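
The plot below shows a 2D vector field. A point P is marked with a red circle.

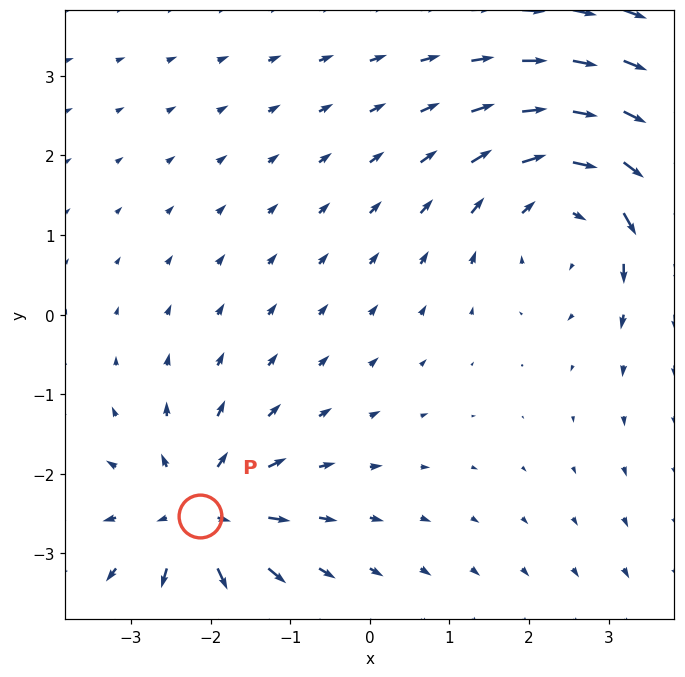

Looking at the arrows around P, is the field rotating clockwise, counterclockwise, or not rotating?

not rotating

Near P at (-2.1, -2.5) the arrows show no circulation. The curl there is ≈0.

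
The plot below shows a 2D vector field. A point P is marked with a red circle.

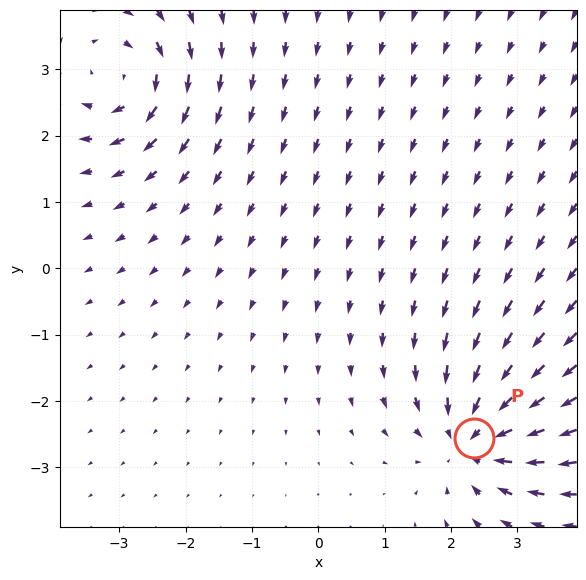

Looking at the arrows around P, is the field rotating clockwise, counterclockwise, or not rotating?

not rotating

Near P at (2.4, -2.6) the arrows show no circulation. The curl there is ≈0.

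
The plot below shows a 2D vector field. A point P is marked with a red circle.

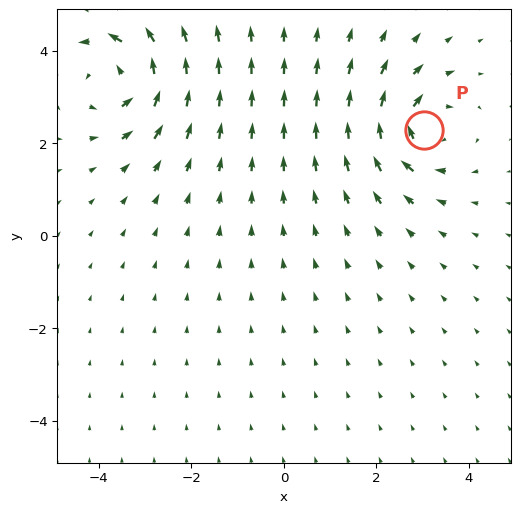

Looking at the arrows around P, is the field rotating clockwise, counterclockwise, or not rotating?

clockwise

Near P at (3.0, 2.3) the arrows circulate clockwise. The curl (z-component) there is about -4; negative curl means clockwise rotation.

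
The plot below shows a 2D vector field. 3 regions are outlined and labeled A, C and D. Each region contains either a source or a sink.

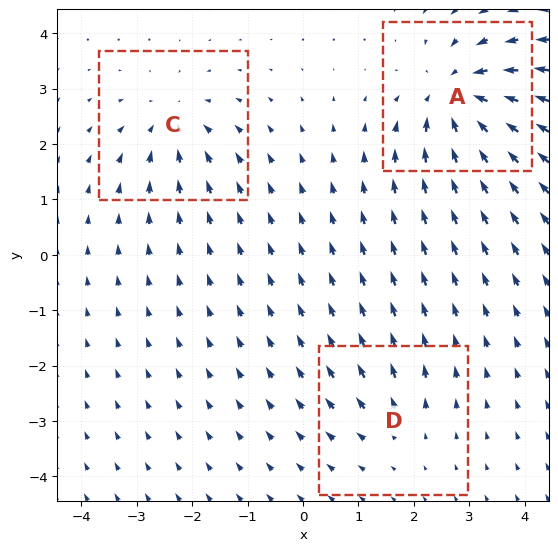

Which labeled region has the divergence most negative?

Divergence at each region's feature centre — A: about -6, C: about -4, D: about +2. Region A is most negative.

A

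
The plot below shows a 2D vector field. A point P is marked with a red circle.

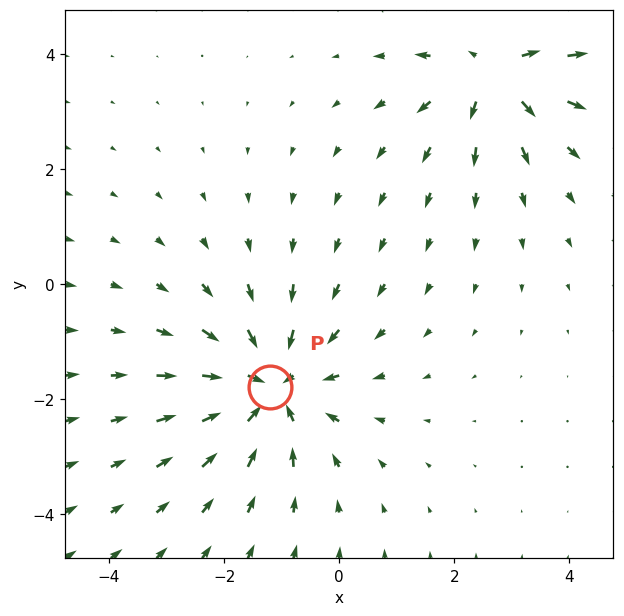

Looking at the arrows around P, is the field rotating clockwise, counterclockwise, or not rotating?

not rotating

Near P at (-1.2, -1.8) the arrows show no circulation. The curl there is ≈0.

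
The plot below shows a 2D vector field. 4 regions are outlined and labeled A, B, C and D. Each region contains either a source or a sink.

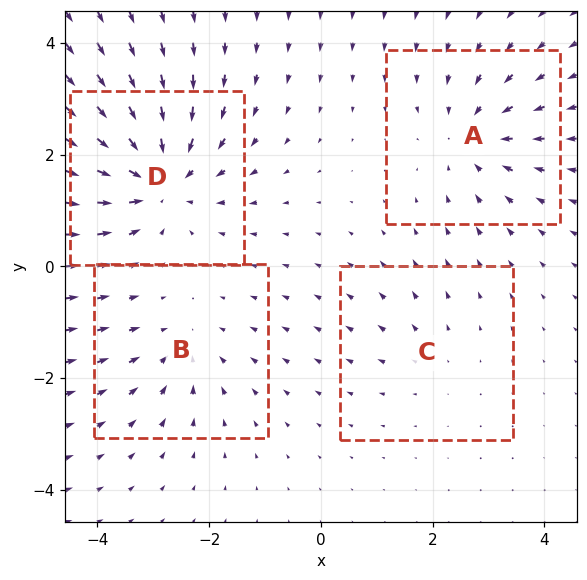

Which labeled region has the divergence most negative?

Divergence at each region's feature centre — A: about -4, B: about -3, C: about +2, D: about -7. Region D is most negative.

D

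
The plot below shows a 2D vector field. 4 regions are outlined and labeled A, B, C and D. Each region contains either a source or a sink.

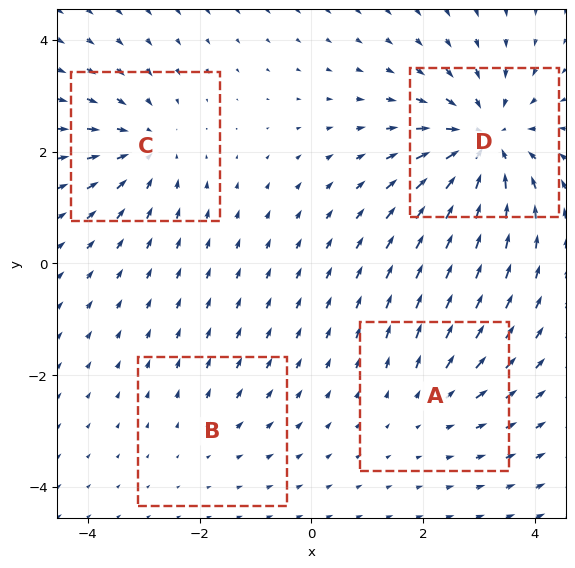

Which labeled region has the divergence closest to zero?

B

Divergence at each region's feature centre — A: about +3, B: about +2, C: about -4, D: about -7. Region B is closest to zero.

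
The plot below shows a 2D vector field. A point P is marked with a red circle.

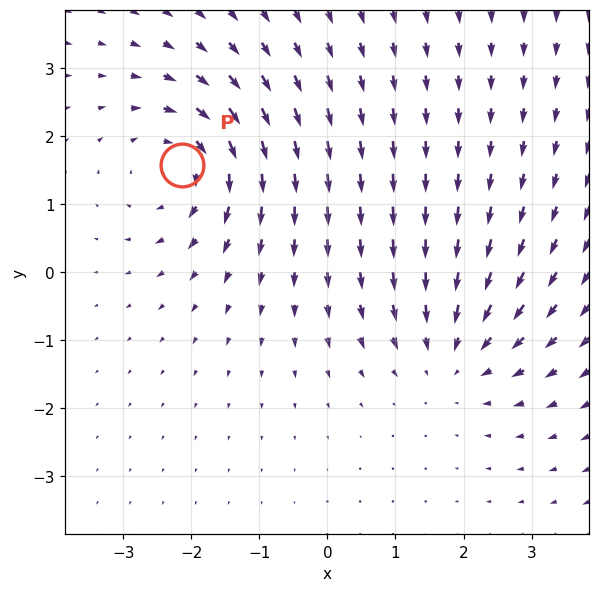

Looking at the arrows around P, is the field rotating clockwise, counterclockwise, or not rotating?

clockwise

Near P at (-2.1, 1.6) the arrows circulate clockwise. The curl (z-component) there is about -4; negative curl means clockwise rotation.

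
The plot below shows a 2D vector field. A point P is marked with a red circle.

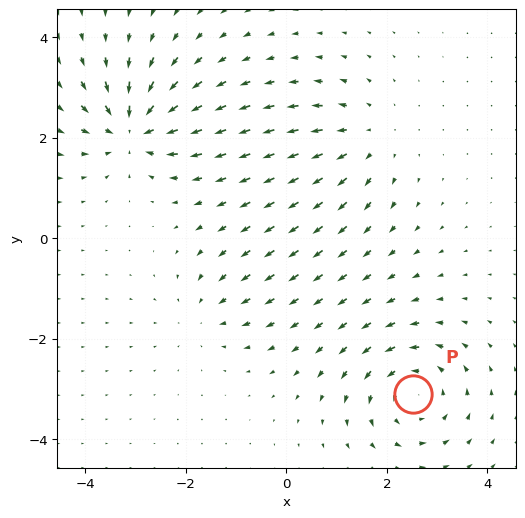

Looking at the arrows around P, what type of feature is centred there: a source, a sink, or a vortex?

At P (2.5, -3.1) the arrows circulate counterclockwise. Divergence ≈0, curl about +5 — near-zero divergence with nonzero curl is a vortex.

vortex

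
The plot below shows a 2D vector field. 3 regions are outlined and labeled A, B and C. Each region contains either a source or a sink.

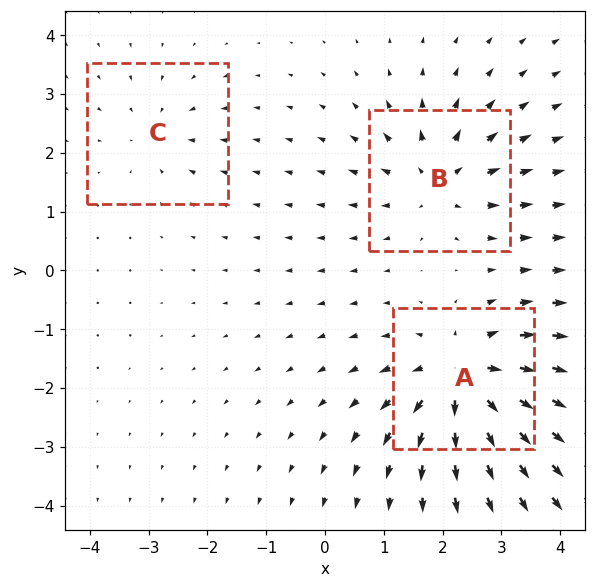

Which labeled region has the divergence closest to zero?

C

Divergence at each region's feature centre — A: about +6, B: about +4, C: about -2. Region C is closest to zero.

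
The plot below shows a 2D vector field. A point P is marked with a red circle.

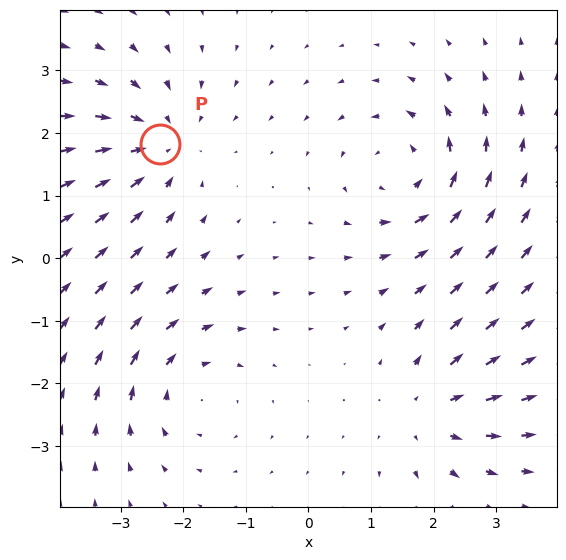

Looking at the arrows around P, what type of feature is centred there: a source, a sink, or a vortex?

At P (-2.4, 1.8) the arrows converge inward. Divergence about -3, curl ≈0 — negative divergence with near-zero curl is a sink.

sink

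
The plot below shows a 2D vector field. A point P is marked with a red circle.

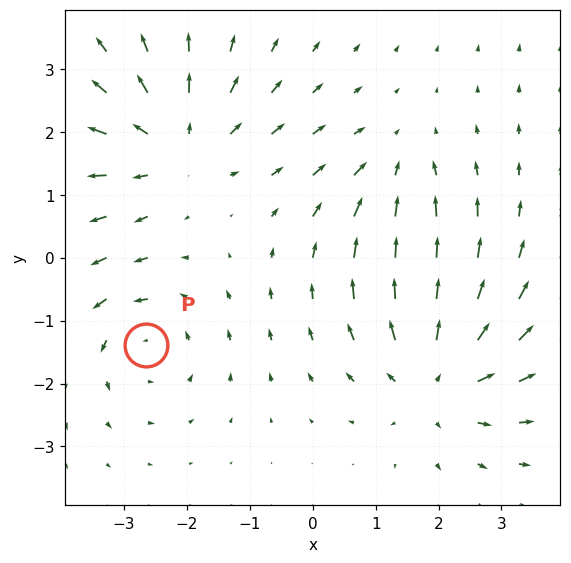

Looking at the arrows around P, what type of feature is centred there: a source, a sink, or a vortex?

vortex

At P (-2.7, -1.4) the arrows circulate counterclockwise. Divergence ≈0, curl about +4 — near-zero divergence with nonzero curl is a vortex.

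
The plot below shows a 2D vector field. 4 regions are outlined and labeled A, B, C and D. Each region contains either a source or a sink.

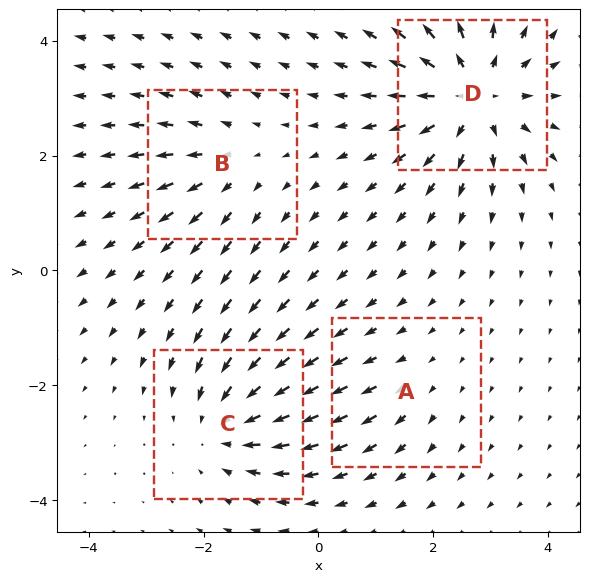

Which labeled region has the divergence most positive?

Divergence at each region's feature centre — A: about +2, B: about +3, C: about -5, D: about +7. Region D is most positive.

D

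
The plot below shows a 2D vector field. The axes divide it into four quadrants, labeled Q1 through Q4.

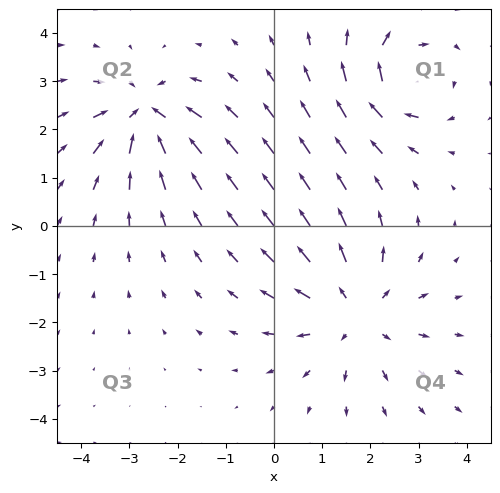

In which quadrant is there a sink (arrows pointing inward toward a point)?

The sink sits at approximately (-2.7, 2.3), which lies in quadrant Q2. The divergence there is about -4, negative as expected for a sink.

Q2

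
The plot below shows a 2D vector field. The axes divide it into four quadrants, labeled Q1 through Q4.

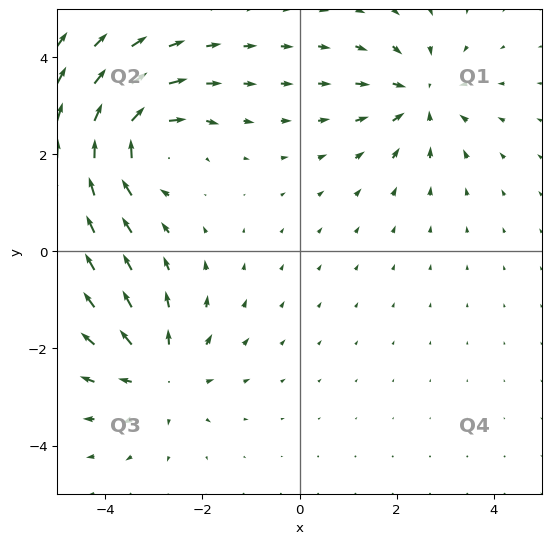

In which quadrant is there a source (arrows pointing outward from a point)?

Q3

The source sits at approximately (-2.9, -2.5), which lies in quadrant Q3. The divergence there is about +4, positive as expected for a source.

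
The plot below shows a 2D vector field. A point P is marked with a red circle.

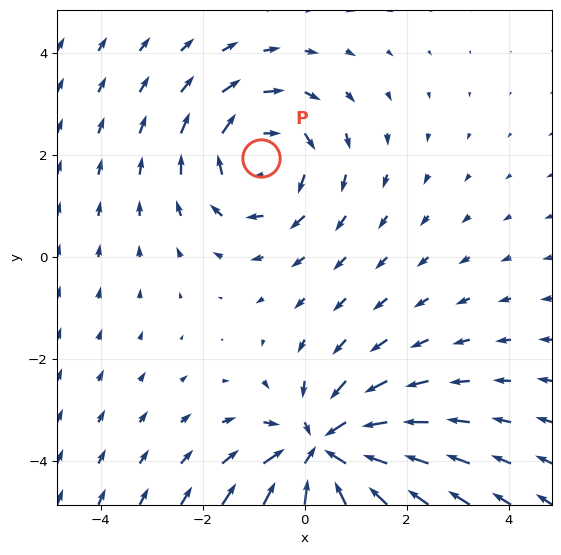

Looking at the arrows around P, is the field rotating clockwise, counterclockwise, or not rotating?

Near P at (-0.9, 1.9) the arrows circulate clockwise. The curl (z-component) there is about -3; negative curl means clockwise rotation.

clockwise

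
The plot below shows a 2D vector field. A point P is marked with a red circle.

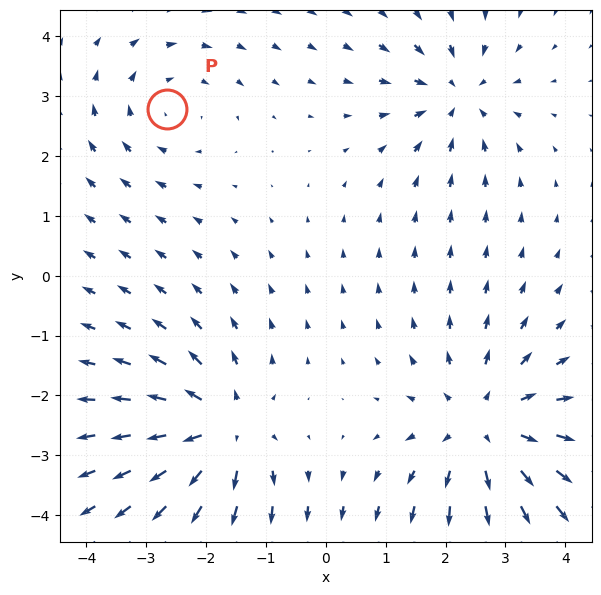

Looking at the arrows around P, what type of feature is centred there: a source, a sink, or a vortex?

At P (-2.7, 2.8) the arrows circulate clockwise. Divergence ≈0, curl about -2 — near-zero divergence with nonzero curl is a vortex.

vortex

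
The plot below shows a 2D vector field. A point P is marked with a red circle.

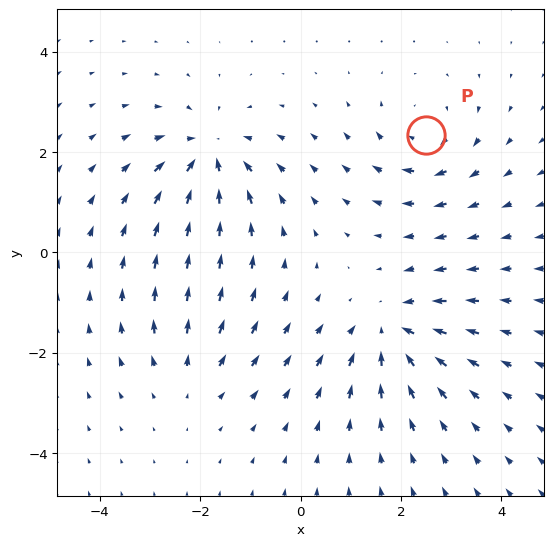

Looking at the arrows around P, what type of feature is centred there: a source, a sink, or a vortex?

At P (2.5, 2.3) the arrows circulate clockwise. Divergence ≈0, curl about -3 — near-zero divergence with nonzero curl is a vortex.

vortex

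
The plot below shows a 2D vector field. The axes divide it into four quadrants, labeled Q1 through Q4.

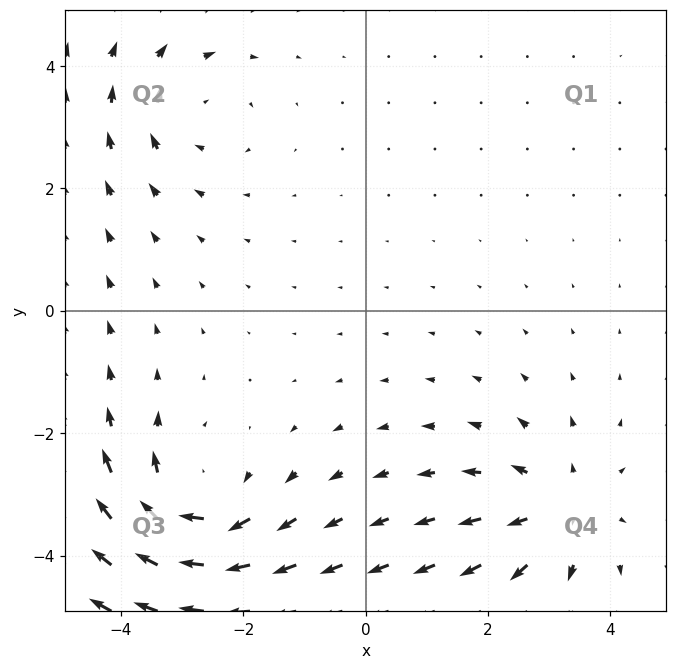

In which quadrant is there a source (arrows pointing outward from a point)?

The source sits at approximately (3.2, -3.2), which lies in quadrant Q4. The divergence there is about +4, positive as expected for a source.

Q4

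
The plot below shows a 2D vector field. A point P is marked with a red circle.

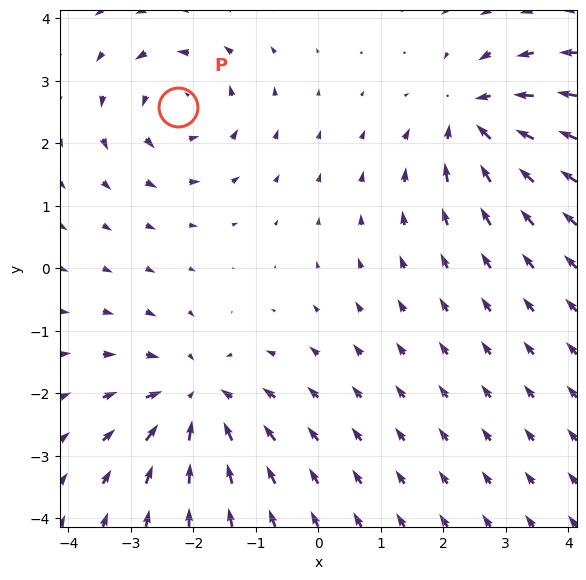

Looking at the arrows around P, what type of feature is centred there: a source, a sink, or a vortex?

vortex

At P (-2.3, 2.6) the arrows circulate counterclockwise. Divergence ≈0, curl about +5 — near-zero divergence with nonzero curl is a vortex.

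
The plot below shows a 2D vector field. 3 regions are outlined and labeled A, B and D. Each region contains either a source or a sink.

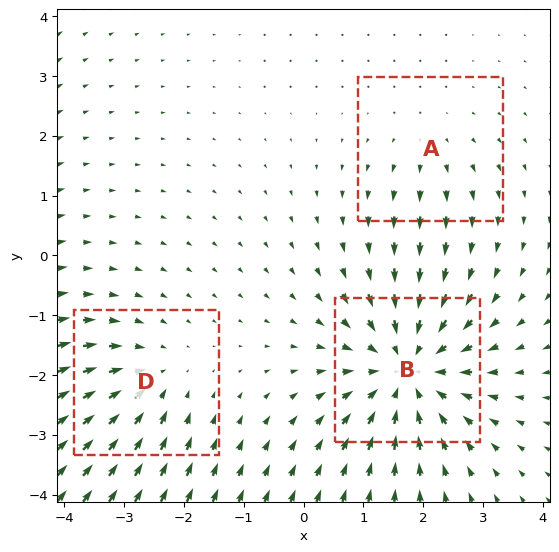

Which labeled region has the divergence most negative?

Divergence at each region's feature centre — A: about +2, B: about -5, D: about -3. Region B is most negative.

B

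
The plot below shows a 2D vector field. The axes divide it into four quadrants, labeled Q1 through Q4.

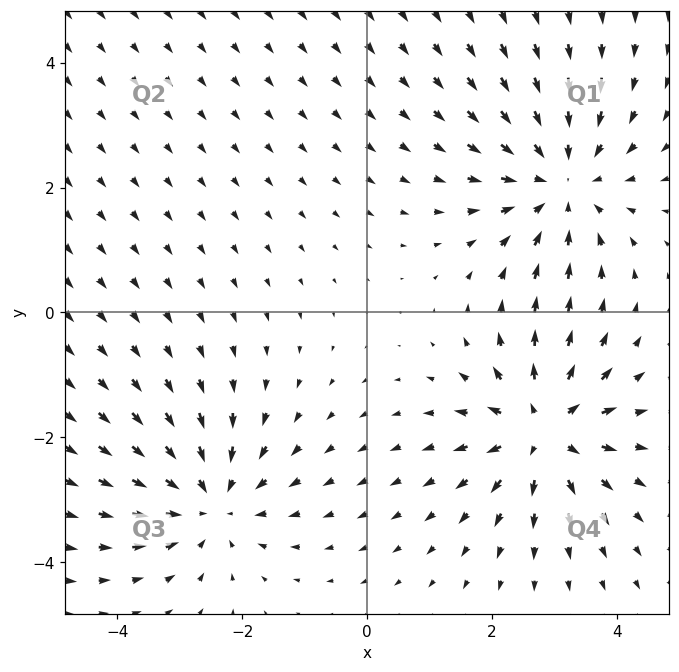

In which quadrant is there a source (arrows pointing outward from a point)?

The source sits at approximately (2.8, -1.9), which lies in quadrant Q4. The divergence there is about +5, positive as expected for a source.

Q4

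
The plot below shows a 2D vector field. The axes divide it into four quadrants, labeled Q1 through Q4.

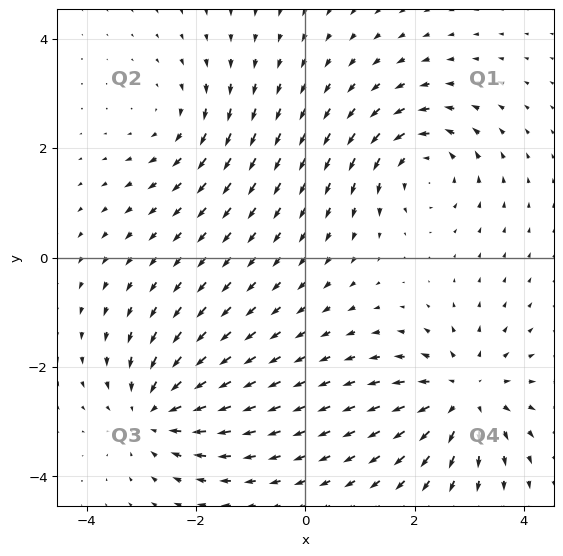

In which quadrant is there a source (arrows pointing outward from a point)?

Q4

The source sits at approximately (2.9, -2.5), which lies in quadrant Q4. The divergence there is about +5, positive as expected for a source.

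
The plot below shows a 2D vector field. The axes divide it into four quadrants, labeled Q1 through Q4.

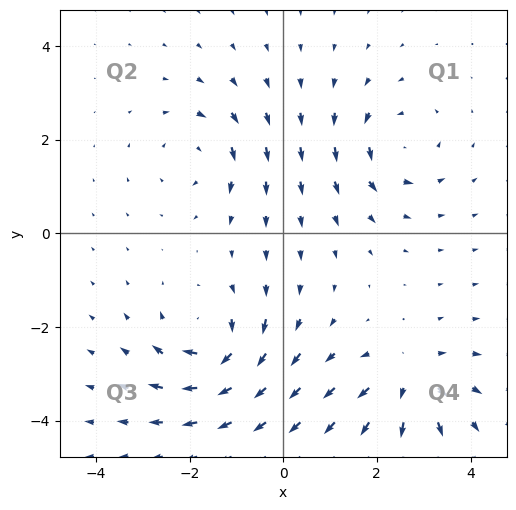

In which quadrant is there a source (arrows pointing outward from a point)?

Q4

The source sits at approximately (2.7, -3.1), which lies in quadrant Q4. The divergence there is about +5, positive as expected for a source.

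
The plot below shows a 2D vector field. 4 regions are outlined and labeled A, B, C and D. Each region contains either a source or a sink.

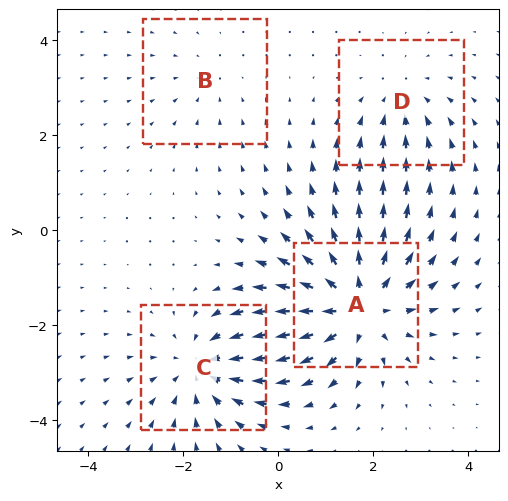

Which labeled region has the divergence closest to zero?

Divergence at each region's feature centre — A: about +6, B: about -2, C: about -5, D: about -3. Region B is closest to zero.

B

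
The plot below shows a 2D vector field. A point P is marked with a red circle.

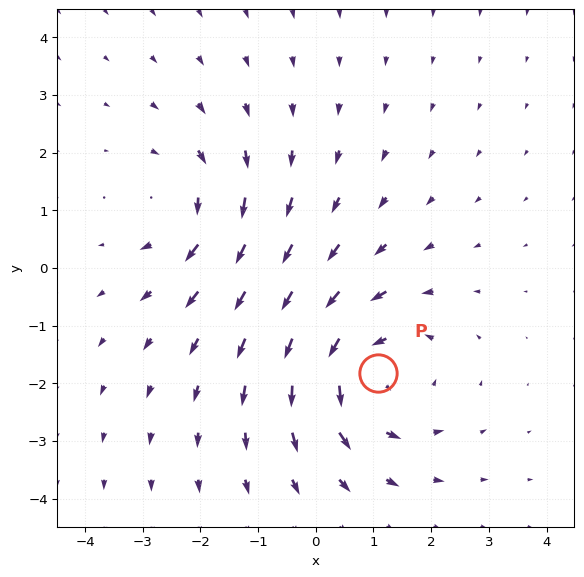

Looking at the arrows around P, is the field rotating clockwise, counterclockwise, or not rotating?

counterclockwise

Near P at (1.1, -1.8) the arrows circulate counterclockwise. The curl (z-component) there is about +4; positive curl means counterclockwise rotation.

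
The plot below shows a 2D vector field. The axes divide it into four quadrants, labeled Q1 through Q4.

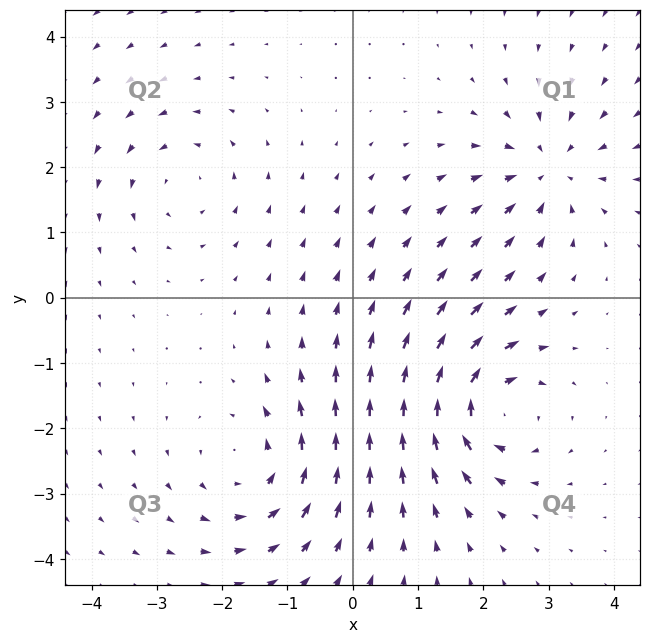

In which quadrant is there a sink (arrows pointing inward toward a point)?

Q1

The sink sits at approximately (3.0, 2.0), which lies in quadrant Q1. The divergence there is about -4, negative as expected for a sink.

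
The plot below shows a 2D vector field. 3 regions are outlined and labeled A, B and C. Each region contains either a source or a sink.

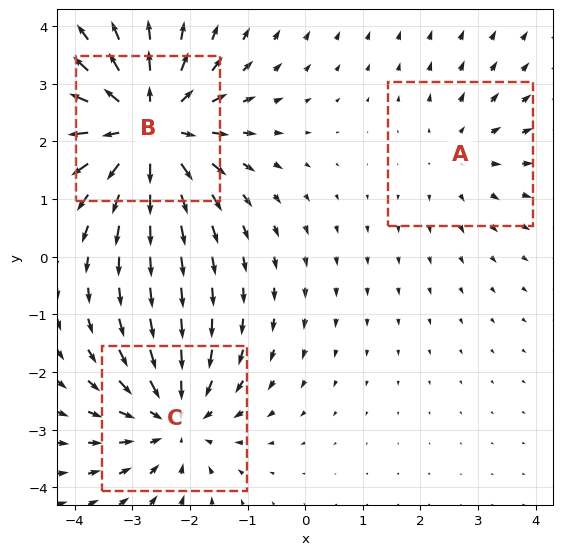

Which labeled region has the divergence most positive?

B

Divergence at each region's feature centre — A: about +2, B: about +5, C: about -3. Region B is most positive.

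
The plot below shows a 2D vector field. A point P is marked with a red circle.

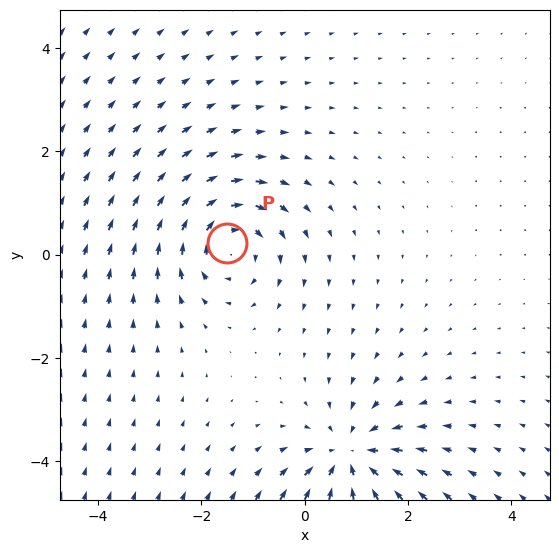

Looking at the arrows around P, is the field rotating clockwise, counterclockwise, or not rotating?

Near P at (-1.5, 0.2) the arrows circulate clockwise. The curl (z-component) there is about -3; negative curl means clockwise rotation.

clockwise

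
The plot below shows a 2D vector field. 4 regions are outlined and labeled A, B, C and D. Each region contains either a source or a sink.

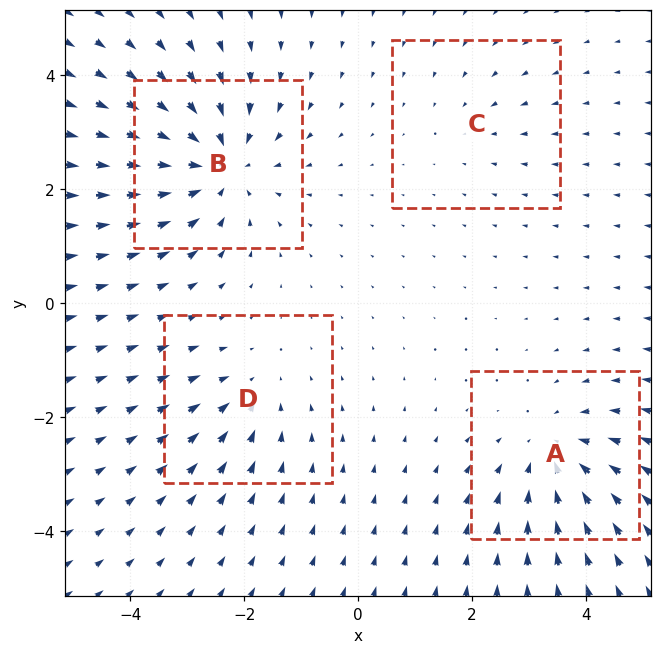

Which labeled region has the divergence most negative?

B

Divergence at each region's feature centre — A: about -5, B: about -6, C: about -2, D: about -3. Region B is most negative.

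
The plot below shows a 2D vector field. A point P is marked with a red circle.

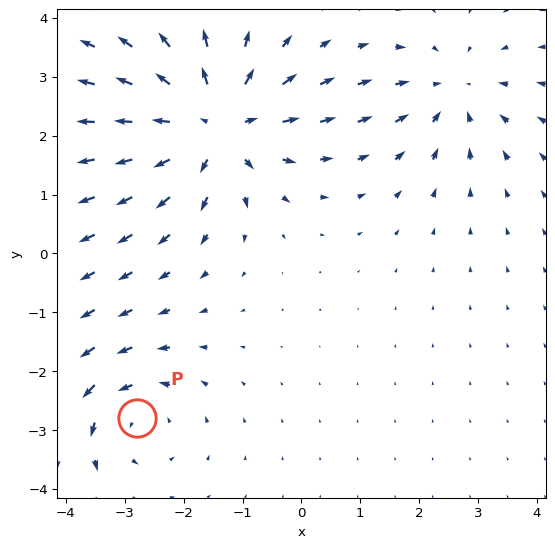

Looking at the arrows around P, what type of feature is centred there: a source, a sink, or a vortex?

vortex

At P (-2.8, -2.8) the arrows circulate counterclockwise. Divergence ≈0, curl about +3 — near-zero divergence with nonzero curl is a vortex.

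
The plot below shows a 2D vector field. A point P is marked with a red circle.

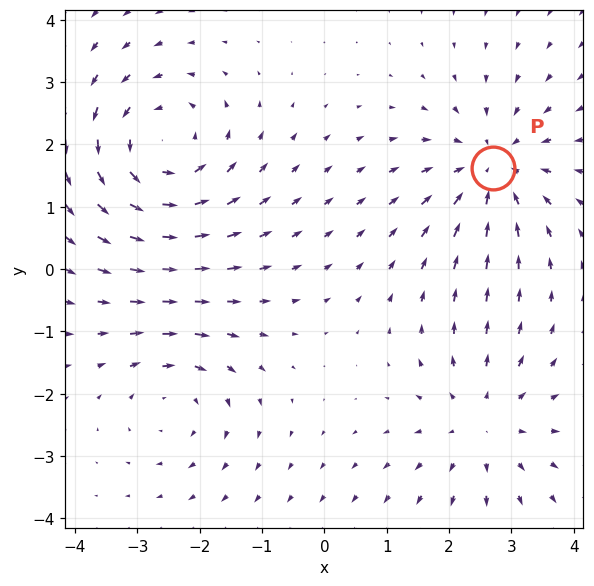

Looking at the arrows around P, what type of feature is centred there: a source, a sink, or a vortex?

sink

At P (2.7, 1.6) the arrows converge inward. Divergence about -4, curl ≈0 — negative divergence with near-zero curl is a sink.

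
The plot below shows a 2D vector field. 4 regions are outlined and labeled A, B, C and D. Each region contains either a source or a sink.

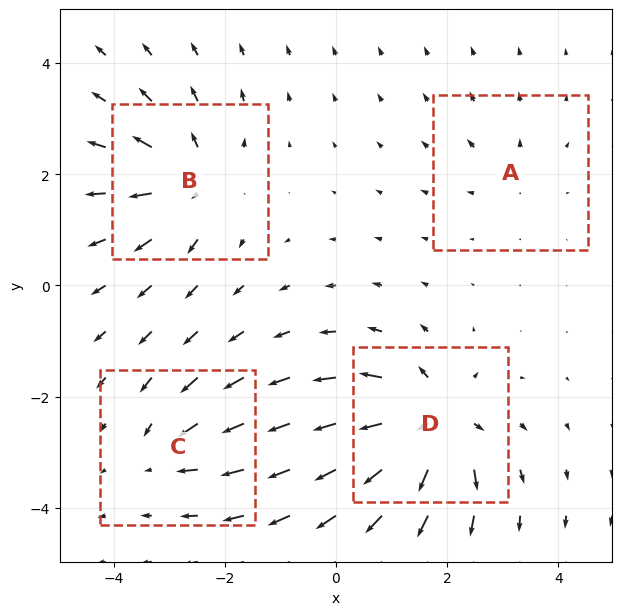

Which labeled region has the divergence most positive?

Divergence at each region's feature centre — A: about +3, B: about +6, C: about -4, D: about +8. Region D is most positive.

D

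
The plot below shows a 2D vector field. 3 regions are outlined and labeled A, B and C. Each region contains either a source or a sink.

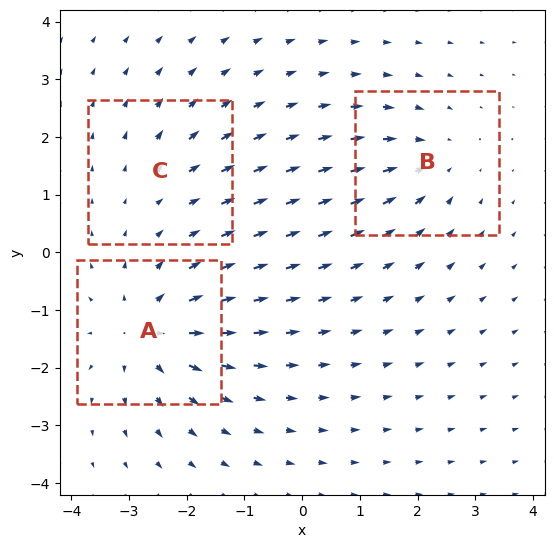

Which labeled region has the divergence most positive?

A

Divergence at each region's feature centre — A: about +5, B: about -3, C: about +2. Region A is most positive.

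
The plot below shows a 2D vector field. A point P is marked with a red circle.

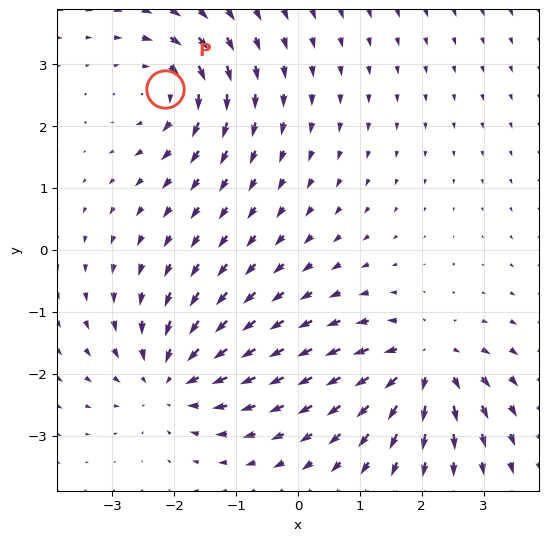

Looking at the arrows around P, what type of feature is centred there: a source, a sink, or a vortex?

At P (-2.1, 2.6) the arrows circulate clockwise. Divergence ≈0, curl about -4 — near-zero divergence with nonzero curl is a vortex.

vortex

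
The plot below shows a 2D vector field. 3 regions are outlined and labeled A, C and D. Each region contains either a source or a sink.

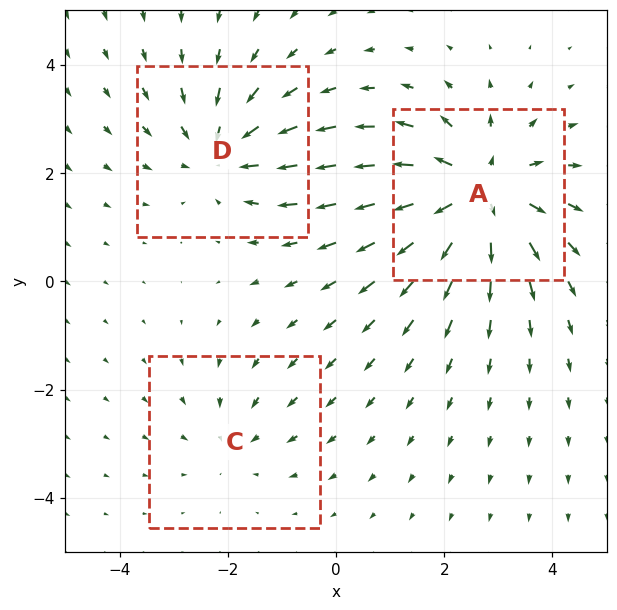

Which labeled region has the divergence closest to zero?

C

Divergence at each region's feature centre — A: about +4, C: about -2, D: about -3. Region C is closest to zero.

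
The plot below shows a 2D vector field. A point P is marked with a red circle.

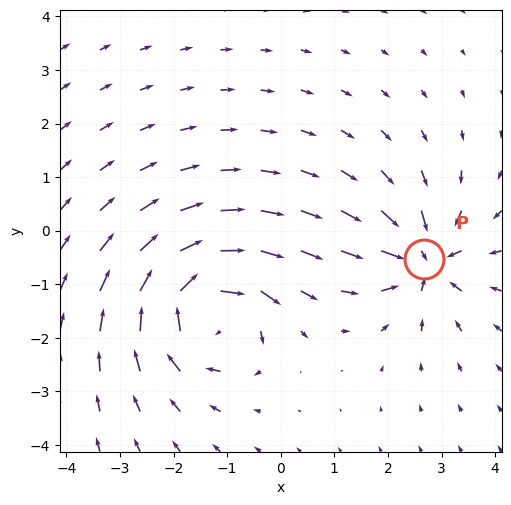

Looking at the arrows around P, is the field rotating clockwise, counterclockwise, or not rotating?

Near P at (2.7, -0.5) the arrows show no circulation. The curl there is ≈0.

not rotating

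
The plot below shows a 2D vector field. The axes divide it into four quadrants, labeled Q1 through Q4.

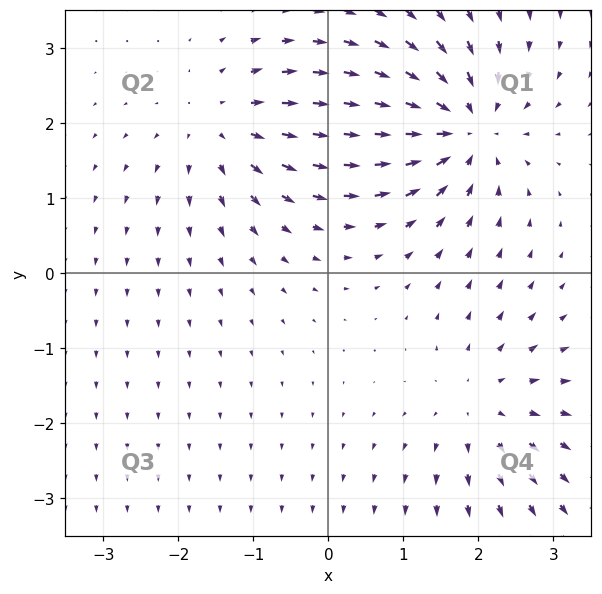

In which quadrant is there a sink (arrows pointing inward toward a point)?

The sink sits at approximately (1.8, 1.9), which lies in quadrant Q1. The divergence there is about -6, negative as expected for a sink.

Q1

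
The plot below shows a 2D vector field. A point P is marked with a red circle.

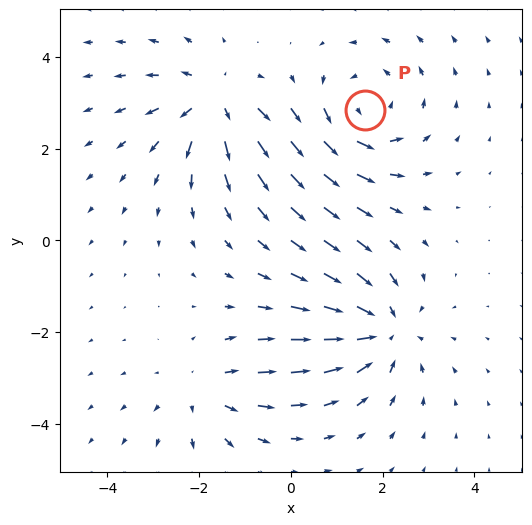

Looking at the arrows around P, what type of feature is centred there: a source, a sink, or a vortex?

vortex

At P (1.6, 2.8) the arrows circulate counterclockwise. Divergence ≈0, curl about +4 — near-zero divergence with nonzero curl is a vortex.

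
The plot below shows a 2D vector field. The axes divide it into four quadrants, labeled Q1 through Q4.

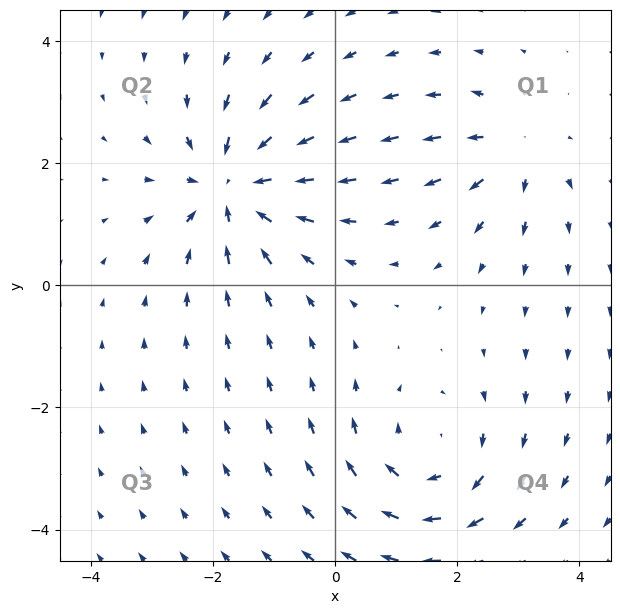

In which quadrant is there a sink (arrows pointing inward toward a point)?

Q2

The sink sits at approximately (-1.7, 1.6), which lies in quadrant Q2. The divergence there is about -5, negative as expected for a sink.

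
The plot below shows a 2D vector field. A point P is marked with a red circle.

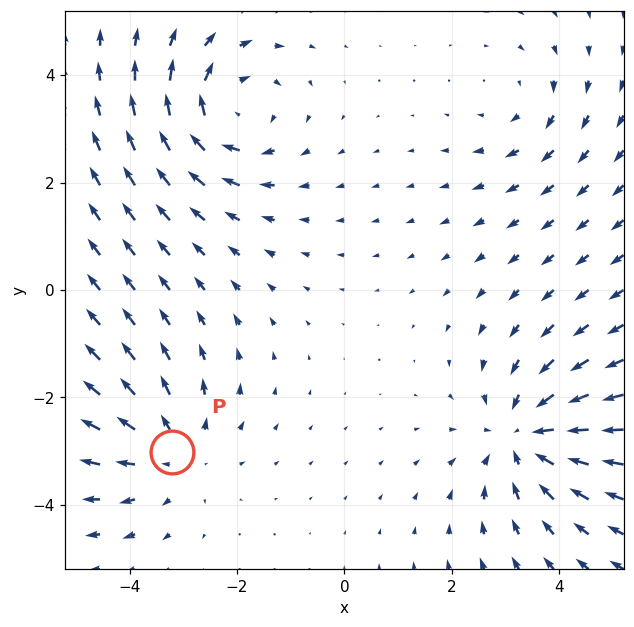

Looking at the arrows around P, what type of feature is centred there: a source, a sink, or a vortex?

source

At P (-3.2, -3.0) the arrows spread outward. Divergence about +3, curl ≈0 — positive divergence with near-zero curl is a source.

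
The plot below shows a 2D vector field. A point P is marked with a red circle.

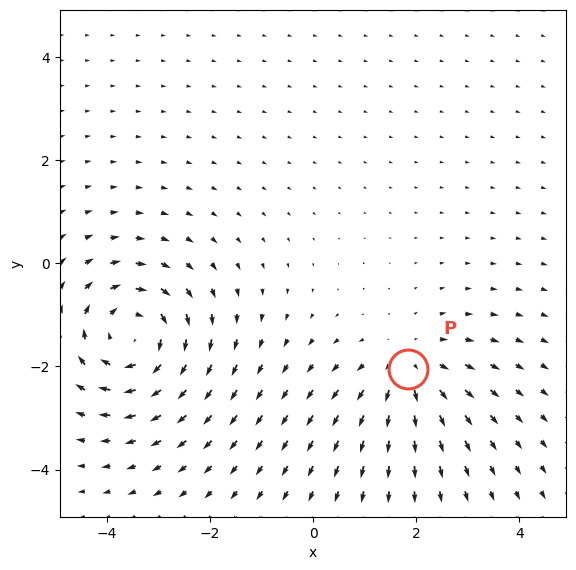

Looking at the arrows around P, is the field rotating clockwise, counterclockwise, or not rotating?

Near P at (1.8, -2.1) the arrows show no circulation. The curl there is ≈0.

not rotating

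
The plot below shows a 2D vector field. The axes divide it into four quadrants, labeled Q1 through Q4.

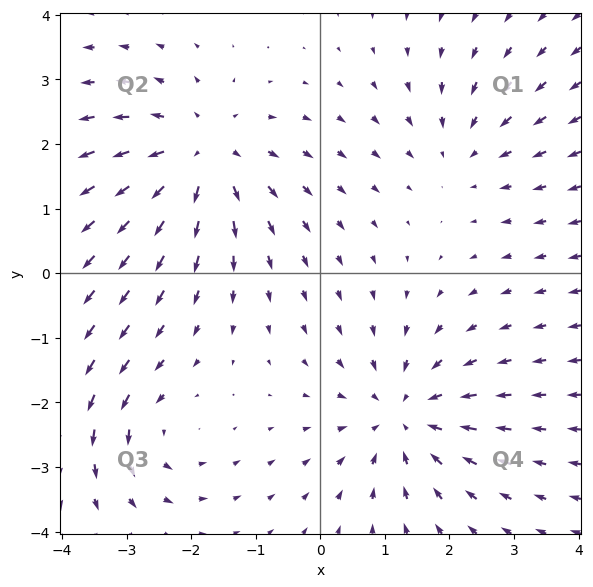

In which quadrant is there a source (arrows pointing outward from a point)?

Q2

The source sits at approximately (-1.8, 1.8), which lies in quadrant Q2. The divergence there is about +5, positive as expected for a source.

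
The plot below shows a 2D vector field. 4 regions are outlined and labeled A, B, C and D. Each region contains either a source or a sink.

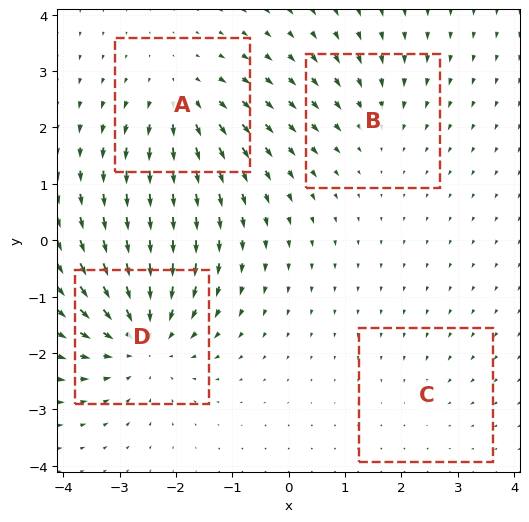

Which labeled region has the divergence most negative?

D

Divergence at each region's feature centre — A: about +4, B: about -3, C: about -2, D: about -6. Region D is most negative.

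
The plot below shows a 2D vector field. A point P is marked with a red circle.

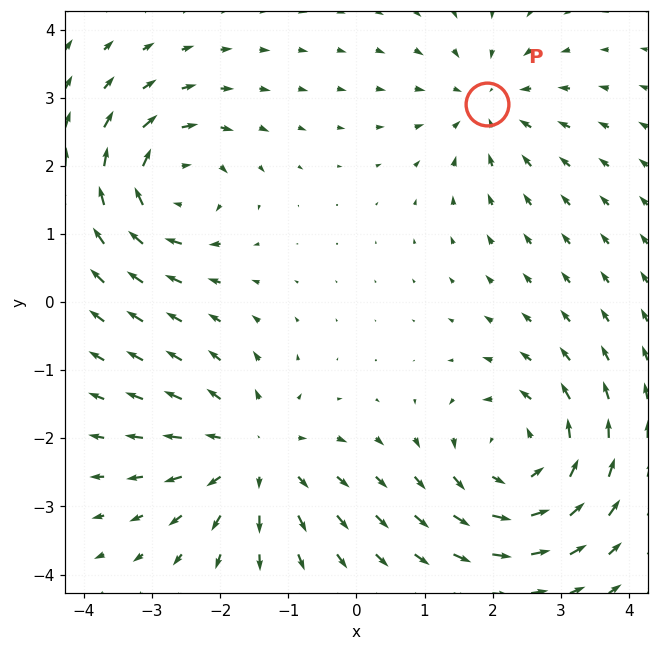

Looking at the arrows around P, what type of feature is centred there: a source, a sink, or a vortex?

sink

At P (1.9, 2.9) the arrows converge inward. Divergence about -4, curl ≈0 — negative divergence with near-zero curl is a sink.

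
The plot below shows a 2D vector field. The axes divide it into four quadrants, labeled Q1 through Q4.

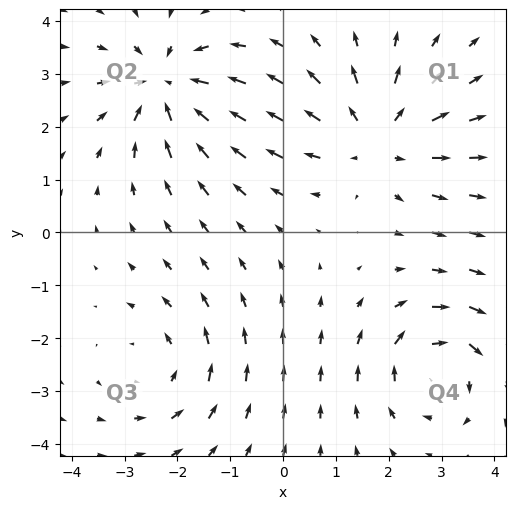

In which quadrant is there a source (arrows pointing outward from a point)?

The source sits at approximately (1.8, 1.8), which lies in quadrant Q1. The divergence there is about +3, positive as expected for a source.

Q1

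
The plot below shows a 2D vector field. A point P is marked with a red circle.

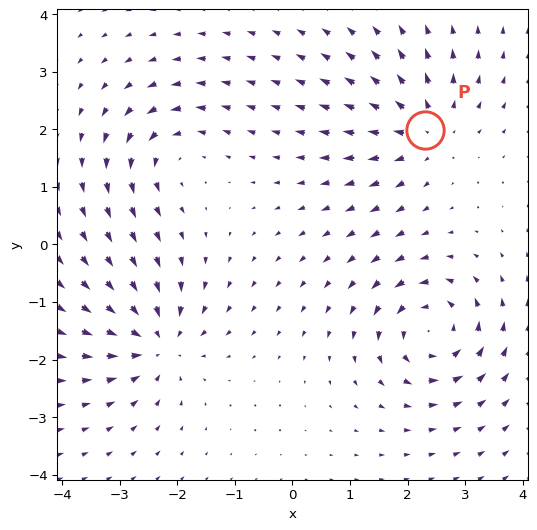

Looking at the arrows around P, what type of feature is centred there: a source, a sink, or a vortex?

At P (2.3, 2.0) the arrows spread outward. Divergence about +5, curl ≈0 — positive divergence with near-zero curl is a source.

source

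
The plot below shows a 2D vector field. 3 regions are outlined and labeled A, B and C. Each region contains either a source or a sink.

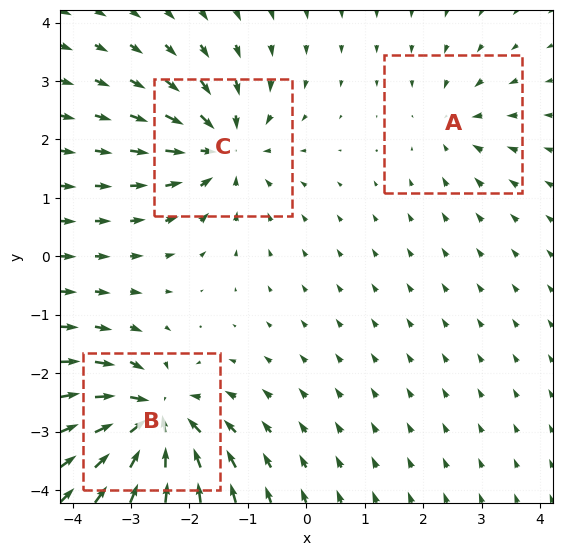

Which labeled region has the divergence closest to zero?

Divergence at each region's feature centre — A: about -2, B: about -6, C: about -4. Region A is closest to zero.

A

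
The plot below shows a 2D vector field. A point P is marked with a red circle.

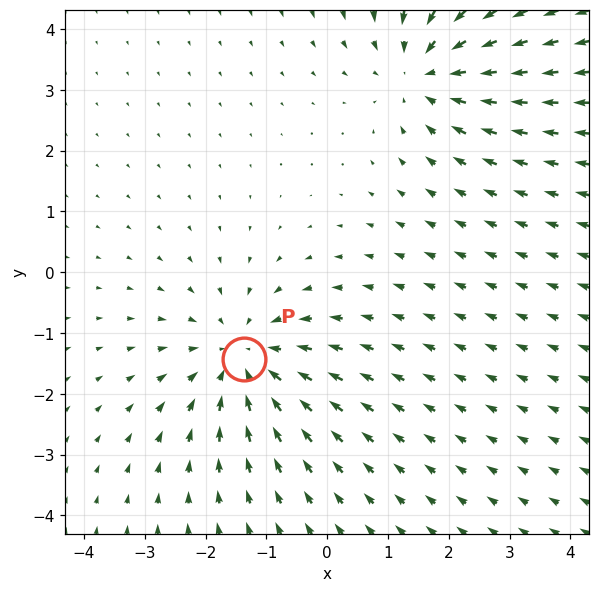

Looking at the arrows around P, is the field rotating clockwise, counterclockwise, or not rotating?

not rotating

Near P at (-1.4, -1.4) the arrows show no circulation. The curl there is ≈0.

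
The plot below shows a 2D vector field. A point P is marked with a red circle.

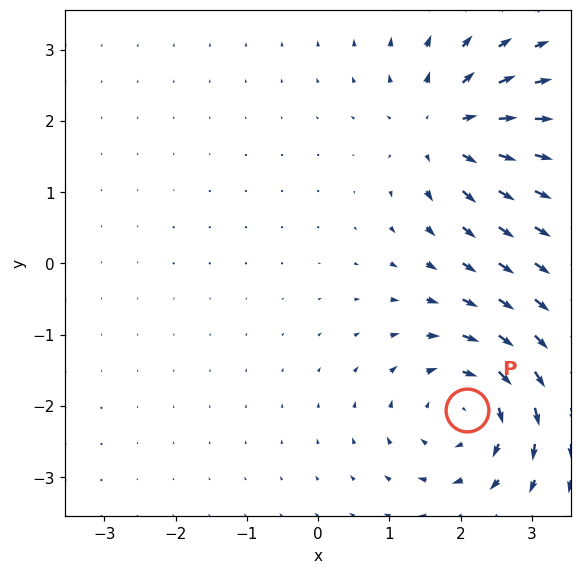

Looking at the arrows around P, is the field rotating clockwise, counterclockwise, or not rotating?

Near P at (2.1, -2.1) the arrows circulate clockwise. The curl (z-component) there is about -5; negative curl means clockwise rotation.

clockwise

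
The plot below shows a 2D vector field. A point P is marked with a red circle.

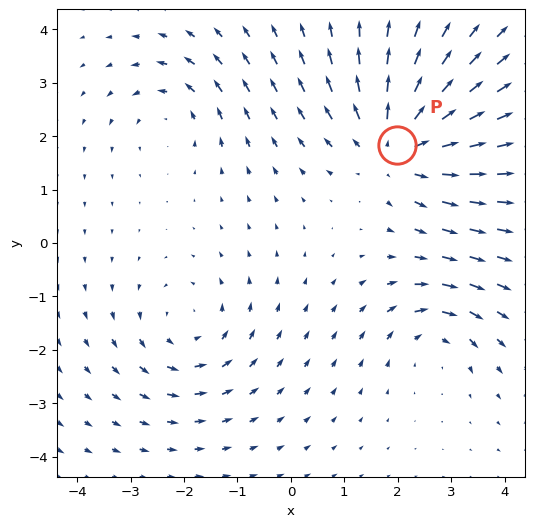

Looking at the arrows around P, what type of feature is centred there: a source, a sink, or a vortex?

source

At P (2.0, 1.8) the arrows spread outward. Divergence about +5, curl ≈0 — positive divergence with near-zero curl is a source.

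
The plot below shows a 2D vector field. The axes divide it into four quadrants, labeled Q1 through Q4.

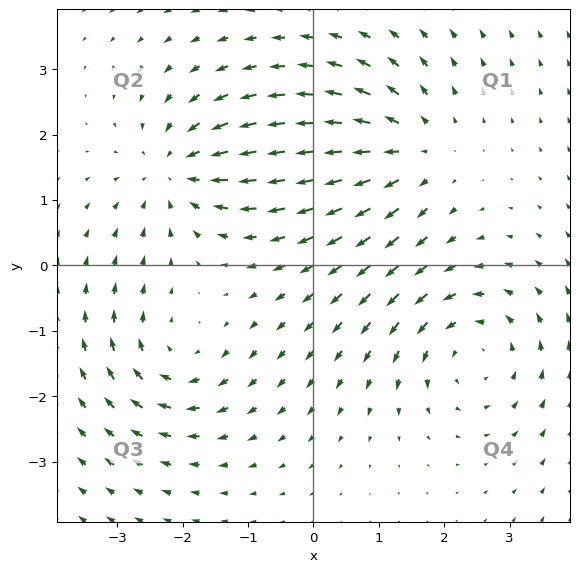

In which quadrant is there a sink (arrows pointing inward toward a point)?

The sink sits at approximately (-2.1, 1.4), which lies in quadrant Q2. The divergence there is about -4, negative as expected for a sink.

Q2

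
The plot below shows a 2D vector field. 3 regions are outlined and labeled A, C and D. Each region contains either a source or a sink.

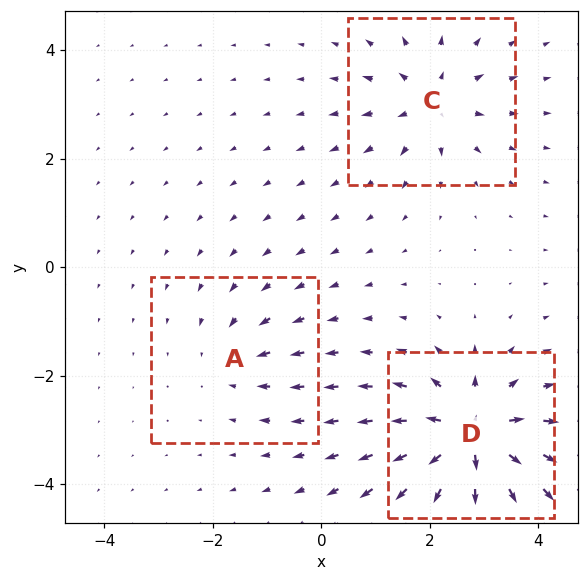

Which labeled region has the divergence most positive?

D

Divergence at each region's feature centre — A: about -2, C: about +4, D: about +6. Region D is most positive.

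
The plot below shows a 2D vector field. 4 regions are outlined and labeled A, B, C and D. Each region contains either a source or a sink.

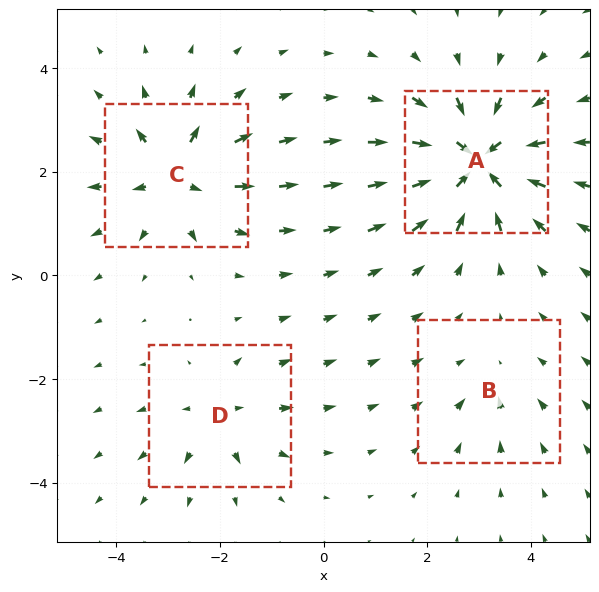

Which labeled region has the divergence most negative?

A

Divergence at each region's feature centre — A: about -8, B: about -2, C: about +6, D: about +4. Region A is most negative.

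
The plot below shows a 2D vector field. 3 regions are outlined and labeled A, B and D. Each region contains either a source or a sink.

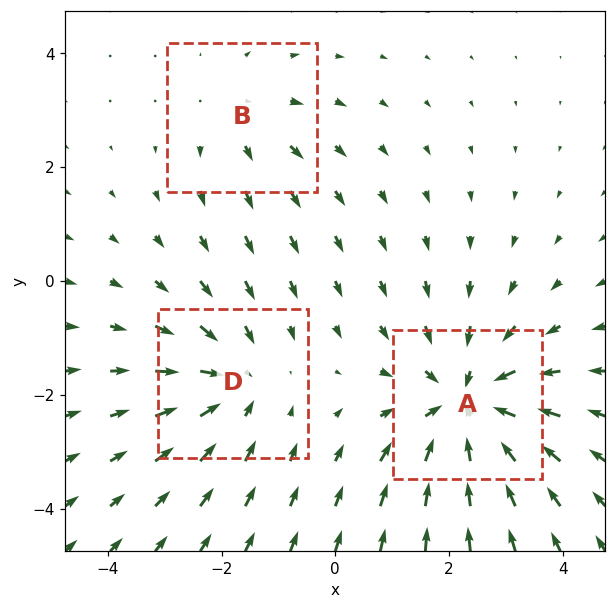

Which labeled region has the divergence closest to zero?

B

Divergence at each region's feature centre — A: about -4, B: about +2, D: about -3. Region B is closest to zero.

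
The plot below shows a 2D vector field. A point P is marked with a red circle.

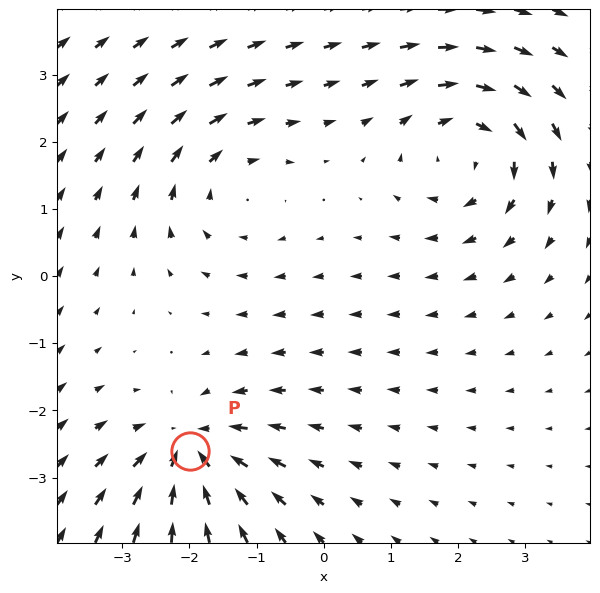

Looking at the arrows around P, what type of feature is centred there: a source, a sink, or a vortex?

At P (-2.0, -2.6) the arrows converge inward. Divergence about -5, curl ≈0 — negative divergence with near-zero curl is a sink.

sink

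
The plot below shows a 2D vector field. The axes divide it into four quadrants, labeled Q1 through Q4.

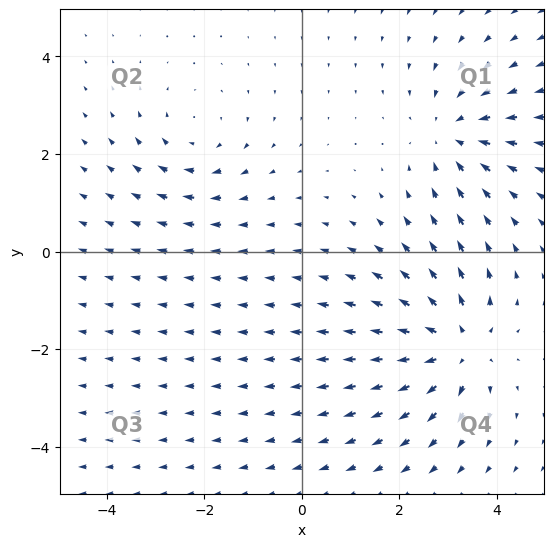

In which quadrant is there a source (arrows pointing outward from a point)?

Q4

The source sits at approximately (3.2, -1.9), which lies in quadrant Q4. The divergence there is about +6, positive as expected for a source.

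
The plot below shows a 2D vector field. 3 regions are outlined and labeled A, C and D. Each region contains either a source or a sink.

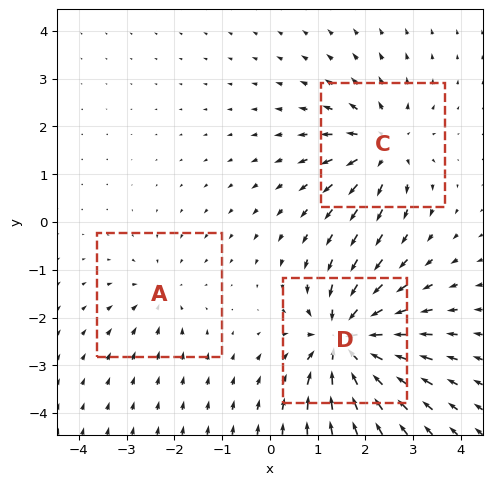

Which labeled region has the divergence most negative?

D

Divergence at each region's feature centre — A: about -2, C: about +4, D: about -6. Region D is most negative.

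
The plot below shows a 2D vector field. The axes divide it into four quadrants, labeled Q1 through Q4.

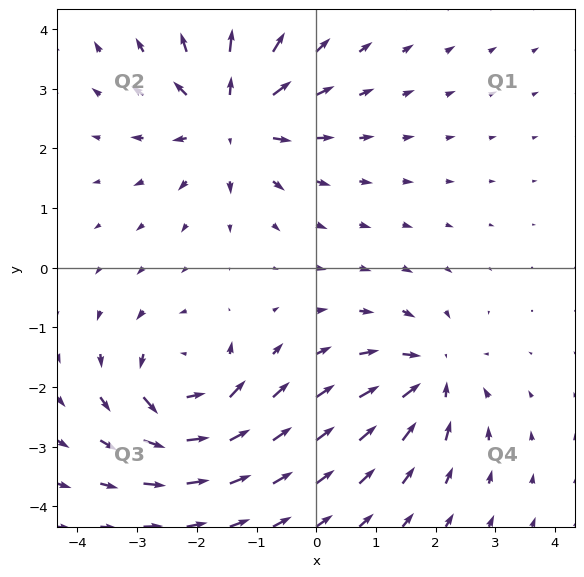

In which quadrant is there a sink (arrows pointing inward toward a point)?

The sink sits at approximately (1.9, -1.8), which lies in quadrant Q4. The divergence there is about -5, negative as expected for a sink.

Q4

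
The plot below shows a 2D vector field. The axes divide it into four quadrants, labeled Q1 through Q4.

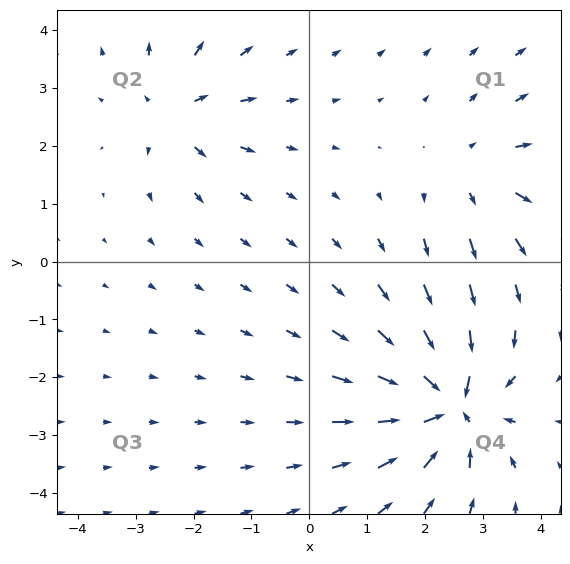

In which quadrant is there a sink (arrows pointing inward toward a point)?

The sink sits at approximately (2.4, -2.5), which lies in quadrant Q4. The divergence there is about -7, negative as expected for a sink.

Q4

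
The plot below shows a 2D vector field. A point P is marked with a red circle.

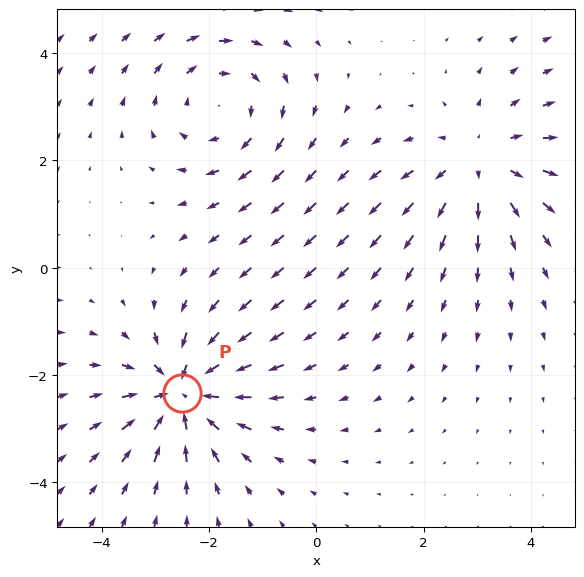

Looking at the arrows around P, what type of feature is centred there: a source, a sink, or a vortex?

sink

At P (-2.5, -2.3) the arrows converge inward. Divergence about -6, curl ≈0 — negative divergence with near-zero curl is a sink.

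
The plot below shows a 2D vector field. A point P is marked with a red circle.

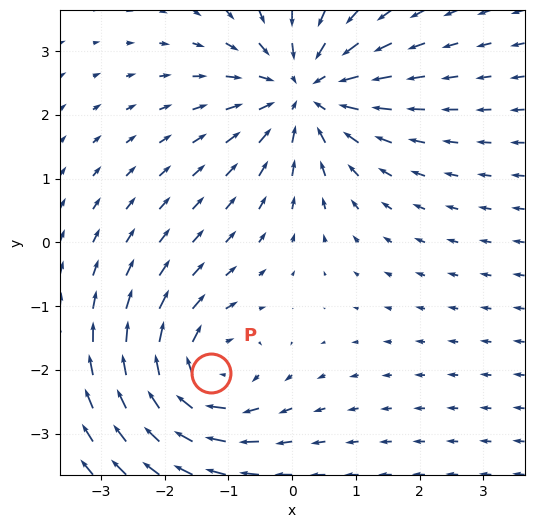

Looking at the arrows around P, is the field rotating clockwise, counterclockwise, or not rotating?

clockwise

Near P at (-1.3, -2.1) the arrows circulate clockwise. The curl (z-component) there is about -5; negative curl means clockwise rotation.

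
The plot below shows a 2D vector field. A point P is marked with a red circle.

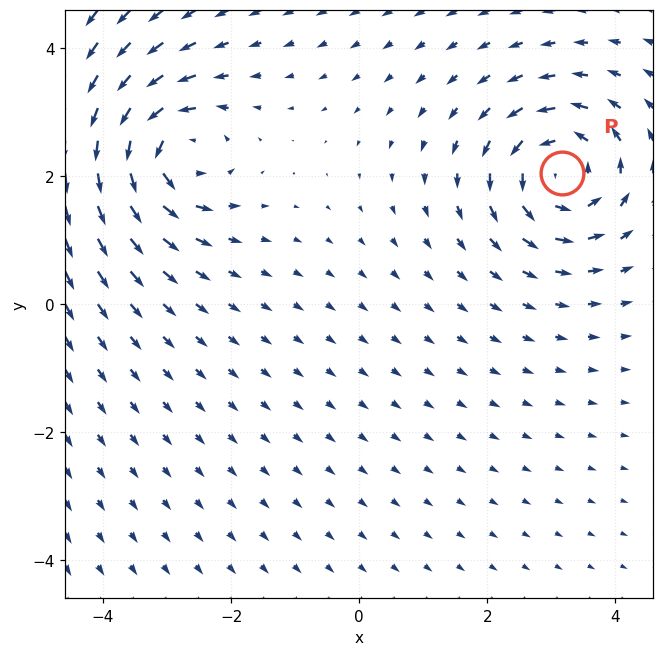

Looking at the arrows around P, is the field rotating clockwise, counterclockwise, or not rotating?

counterclockwise

Near P at (3.2, 2.0) the arrows circulate counterclockwise. The curl (z-component) there is about +4; positive curl means counterclockwise rotation.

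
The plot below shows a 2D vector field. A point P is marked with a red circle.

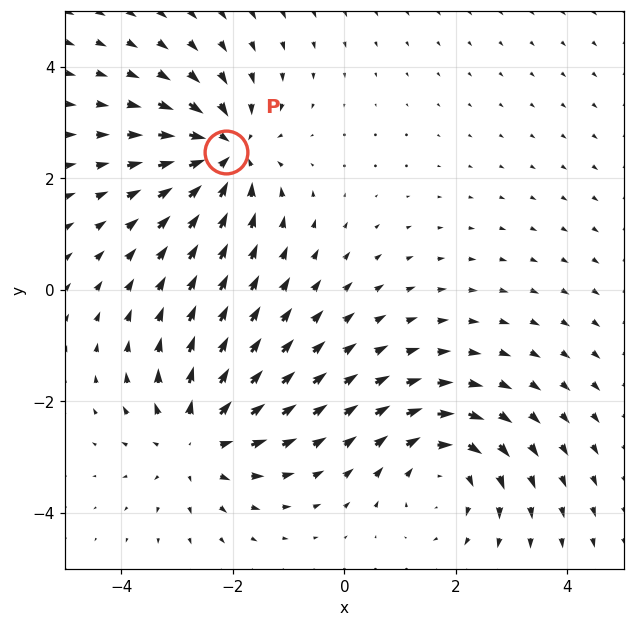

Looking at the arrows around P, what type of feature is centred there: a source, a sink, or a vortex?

At P (-2.1, 2.5) the arrows converge inward. Divergence about -5, curl ≈0 — negative divergence with near-zero curl is a sink.

sink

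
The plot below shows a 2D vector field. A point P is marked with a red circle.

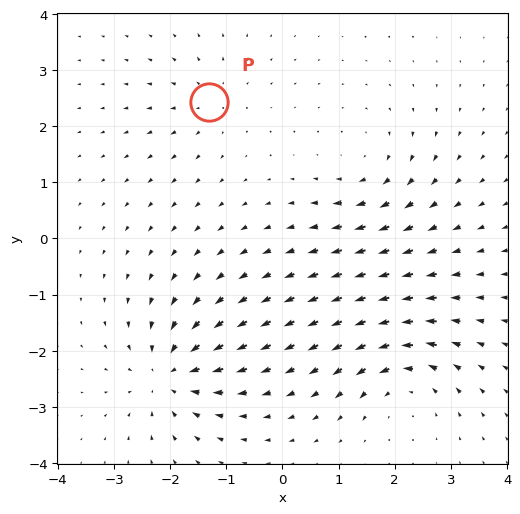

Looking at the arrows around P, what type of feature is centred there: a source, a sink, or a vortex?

At P (-1.3, 2.4) the arrows spread outward. Divergence about +3, curl ≈0 — positive divergence with near-zero curl is a source.

source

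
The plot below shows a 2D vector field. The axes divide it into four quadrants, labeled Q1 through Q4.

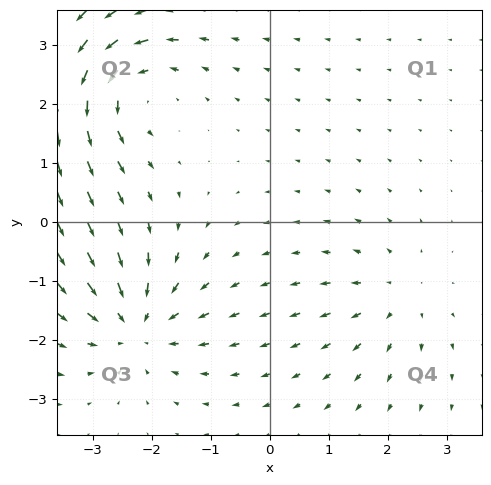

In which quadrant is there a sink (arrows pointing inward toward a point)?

Q3

The sink sits at approximately (-2.3, -1.7), which lies in quadrant Q3. The divergence there is about -5, negative as expected for a sink.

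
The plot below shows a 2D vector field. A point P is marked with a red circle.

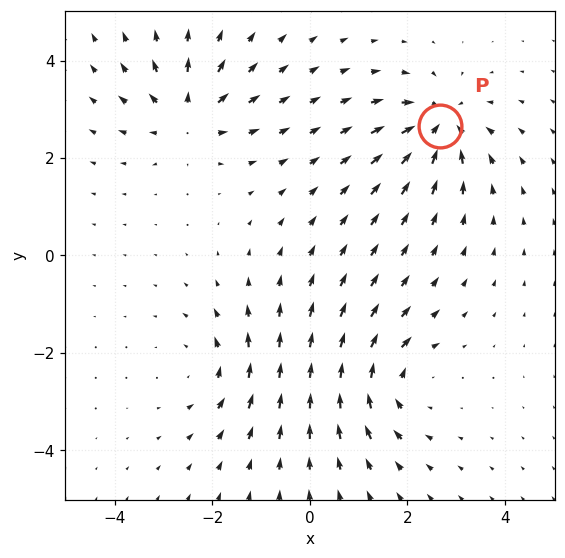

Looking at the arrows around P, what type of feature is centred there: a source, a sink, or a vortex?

At P (2.7, 2.7) the arrows converge inward. Divergence about -5, curl ≈0 — negative divergence with near-zero curl is a sink.

sink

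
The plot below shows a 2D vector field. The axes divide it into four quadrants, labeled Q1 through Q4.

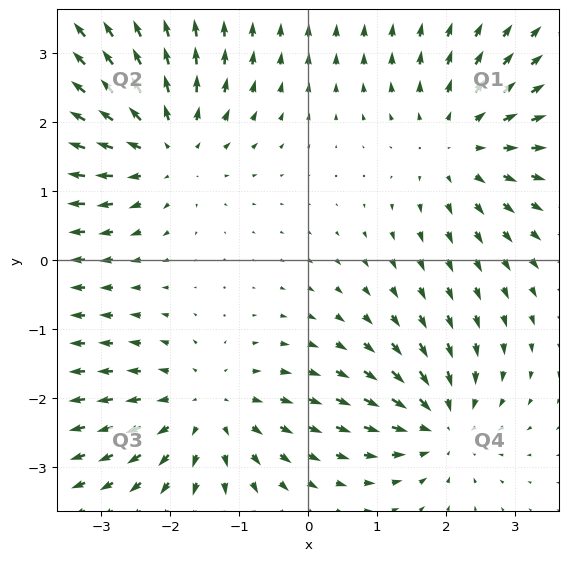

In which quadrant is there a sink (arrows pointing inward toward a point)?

Q4

The sink sits at approximately (1.9, -2.4), which lies in quadrant Q4. The divergence there is about -5, negative as expected for a sink.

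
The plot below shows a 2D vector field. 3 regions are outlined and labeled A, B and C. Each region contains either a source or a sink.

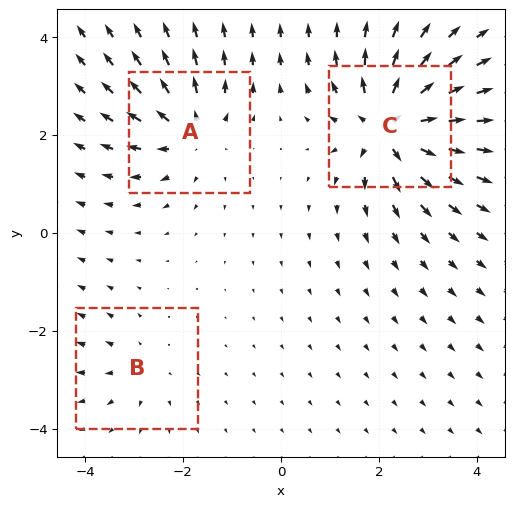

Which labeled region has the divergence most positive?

C

Divergence at each region's feature centre — A: about +4, B: about +2, C: about +6. Region C is most positive.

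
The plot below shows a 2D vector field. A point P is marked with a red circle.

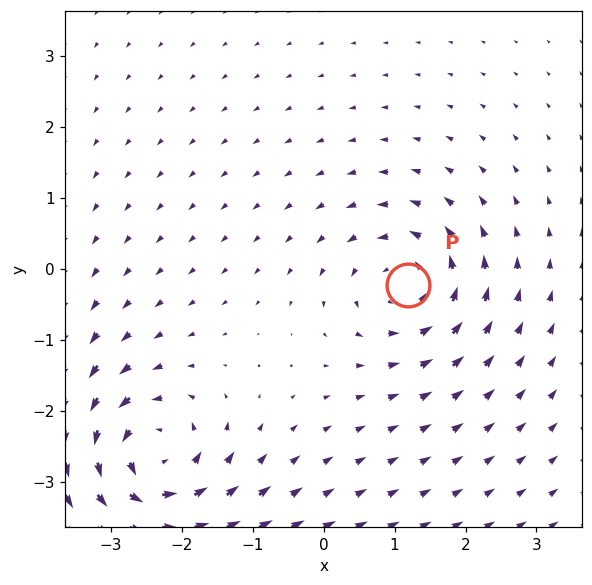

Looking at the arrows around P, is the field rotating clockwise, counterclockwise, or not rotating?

counterclockwise

Near P at (1.2, -0.2) the arrows circulate counterclockwise. The curl (z-component) there is about +4; positive curl means counterclockwise rotation.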